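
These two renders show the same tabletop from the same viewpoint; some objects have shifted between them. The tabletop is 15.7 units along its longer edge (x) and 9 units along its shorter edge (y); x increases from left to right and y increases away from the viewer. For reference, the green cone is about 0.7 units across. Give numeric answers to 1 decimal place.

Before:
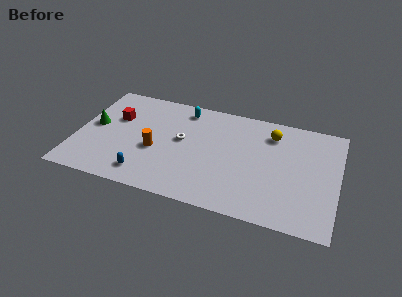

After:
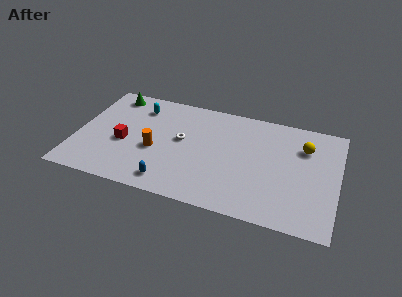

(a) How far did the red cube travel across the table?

2.1

The red cube moved from about (2.2, 5.8) to (2.9, 3.8), a distance of √(0.7² + 2.0²) ≈ 2.1.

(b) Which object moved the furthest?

the green cone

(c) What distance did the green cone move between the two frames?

3.1

From (1.0, 4.8) to (1.8, 7.8), the green cone covered √(0.8² + 3.0²) ≈ 3.1 units.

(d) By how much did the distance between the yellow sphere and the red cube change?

+1.5

Before: roughly 9.5 units apart; after: 11.0. That's 1.5 units further apart.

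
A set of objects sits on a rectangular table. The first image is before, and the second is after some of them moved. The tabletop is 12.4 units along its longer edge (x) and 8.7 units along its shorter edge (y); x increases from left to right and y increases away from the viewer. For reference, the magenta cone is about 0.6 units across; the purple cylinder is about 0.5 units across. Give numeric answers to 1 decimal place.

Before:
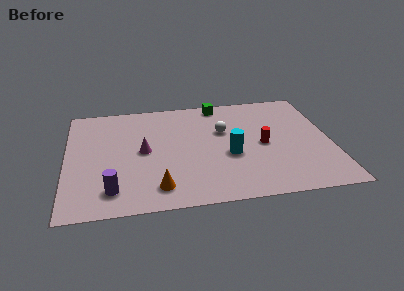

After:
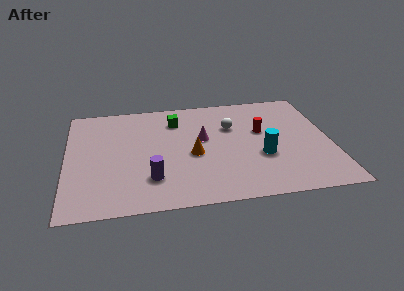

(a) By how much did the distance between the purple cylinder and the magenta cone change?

+0.6

The distance was about 3.2 in the first image and 3.8 in the second, so they moved 0.6 units further apart.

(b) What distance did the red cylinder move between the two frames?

1.1

From (9.2, 4.1) to (9.2, 5.2), the red cylinder covered √(0.0² + 1.1²) ≈ 1.1 units.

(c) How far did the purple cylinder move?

1.9

The purple cylinder was near (2.1, 1.6) before and (3.9, 2.2) after, so it travelled √(1.8² + 0.6²) ≈ 1.9 units.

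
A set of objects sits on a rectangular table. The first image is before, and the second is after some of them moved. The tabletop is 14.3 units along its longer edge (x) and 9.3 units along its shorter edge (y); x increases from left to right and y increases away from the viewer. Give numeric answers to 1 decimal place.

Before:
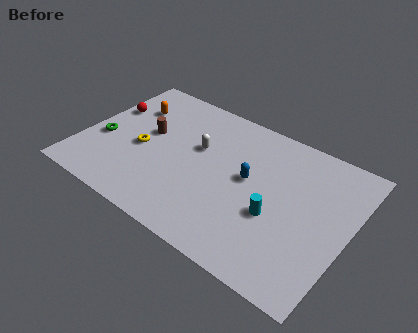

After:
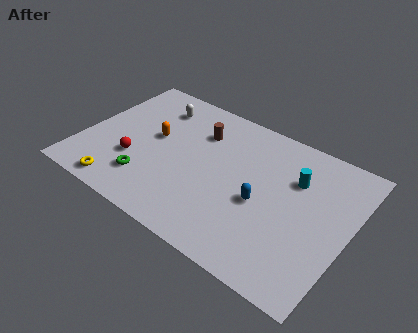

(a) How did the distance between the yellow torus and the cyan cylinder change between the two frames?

+2.7

Before: roughly 7.4 units apart; after: 10.1. That's 2.7 units further apart.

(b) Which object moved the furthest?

the red sphere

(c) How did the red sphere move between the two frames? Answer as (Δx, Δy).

(2.1, -2.9)

From the two frames, the red sphere sits at roughly (0.9, 6.0) before and (3.0, 3.1) after.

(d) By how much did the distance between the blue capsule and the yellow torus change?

+1.9

The distance was about 5.8 in the first image and 7.7 in the second, so they moved 1.9 units further apart.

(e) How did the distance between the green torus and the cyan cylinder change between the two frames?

-1.1

The distance was about 9.5 in the first image and 8.4 in the second, so they moved 1.1 units closer together.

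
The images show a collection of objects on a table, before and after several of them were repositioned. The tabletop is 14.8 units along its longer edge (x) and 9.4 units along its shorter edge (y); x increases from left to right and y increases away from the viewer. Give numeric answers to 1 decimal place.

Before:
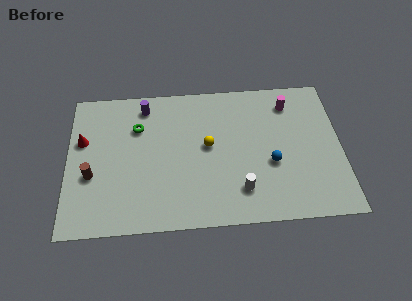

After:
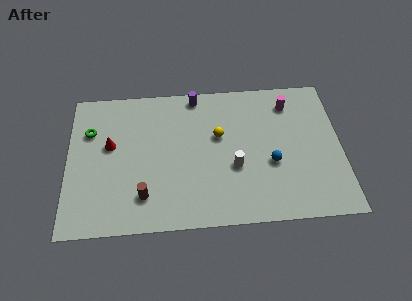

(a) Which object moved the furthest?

the brown cylinder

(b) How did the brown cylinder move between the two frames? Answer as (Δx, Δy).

(2.8, -1.5)

The brown cylinder started near (1.3, 3.6) and ended near (4.1, 2.1).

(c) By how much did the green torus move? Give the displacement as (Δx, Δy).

(-2.6, -0.1)

The green torus was at about (3.8, 6.6) and moved to about (1.2, 6.5).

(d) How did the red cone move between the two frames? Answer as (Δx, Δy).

(1.5, -0.4)

The red cone started near (0.8, 5.9) and ended near (2.3, 5.5).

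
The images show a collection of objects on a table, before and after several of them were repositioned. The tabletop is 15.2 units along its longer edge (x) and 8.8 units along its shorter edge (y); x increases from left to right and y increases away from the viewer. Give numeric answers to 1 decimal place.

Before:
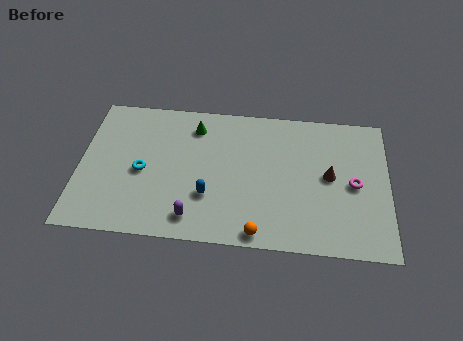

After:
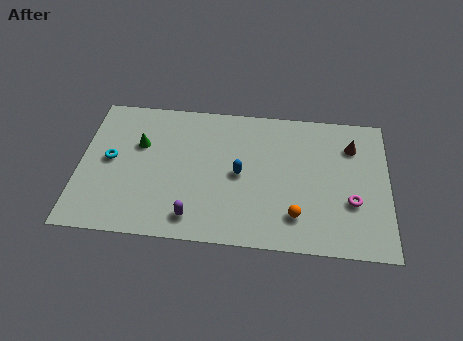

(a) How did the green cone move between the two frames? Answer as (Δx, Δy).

(-2.7, -1.4)

The green cone started near (5.6, 7.1) and ended near (2.9, 5.7).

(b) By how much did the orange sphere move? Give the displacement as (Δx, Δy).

(1.8, 1.2)

The orange sphere started near (8.9, 0.8) and ended near (10.7, 2.0).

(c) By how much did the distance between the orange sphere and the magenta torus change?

-2.8

Before: roughly 5.7 units apart; after: 2.9. That's 2.8 units closer together.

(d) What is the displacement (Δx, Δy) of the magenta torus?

(-0.1, -1.1)

The magenta torus started near (13.5, 4.2) and ended near (13.4, 3.1).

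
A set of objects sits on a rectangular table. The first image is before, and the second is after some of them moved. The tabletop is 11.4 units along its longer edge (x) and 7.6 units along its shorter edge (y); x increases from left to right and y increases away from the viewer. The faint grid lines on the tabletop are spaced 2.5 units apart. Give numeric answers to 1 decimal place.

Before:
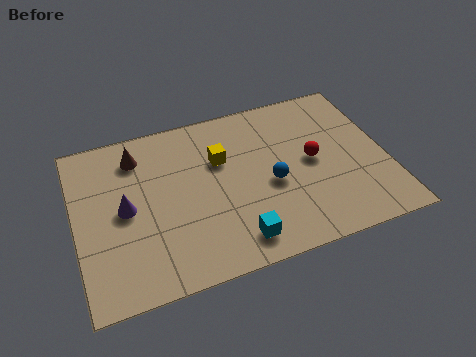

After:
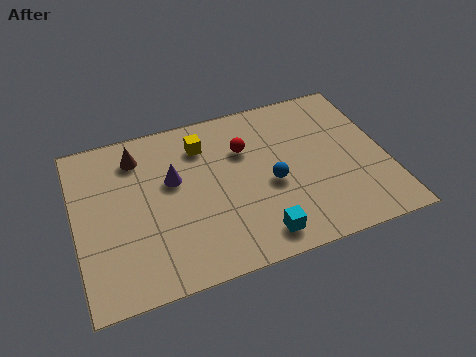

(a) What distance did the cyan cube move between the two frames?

0.8

From (5.6, 1.2) to (6.4, 1.1), the cyan cube covered √(0.8² + 0.1²) ≈ 0.8 units.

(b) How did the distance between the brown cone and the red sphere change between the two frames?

-2.7

The distance was about 6.7 in the first image and 4.0 in the second, so they moved 2.7 units closer together.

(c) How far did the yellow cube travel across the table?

1.1

The yellow cube moved from about (5.4, 5.0) to (4.8, 5.9), a distance of √(0.6² + 0.9²) ≈ 1.1.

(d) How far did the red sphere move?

2.7

The red sphere moved from about (8.7, 3.9) to (6.3, 5.2), a distance of √(2.4² + 1.3²) ≈ 2.7.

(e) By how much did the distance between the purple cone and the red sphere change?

-4.1

The distance was about 6.9 in the first image and 2.8 in the second, so they moved 4.1 units closer together.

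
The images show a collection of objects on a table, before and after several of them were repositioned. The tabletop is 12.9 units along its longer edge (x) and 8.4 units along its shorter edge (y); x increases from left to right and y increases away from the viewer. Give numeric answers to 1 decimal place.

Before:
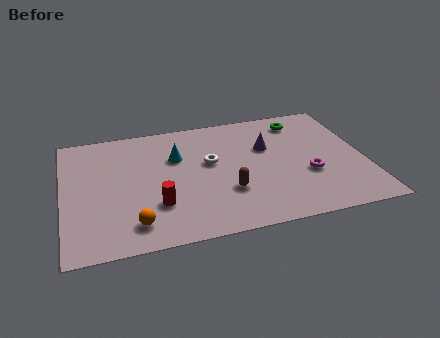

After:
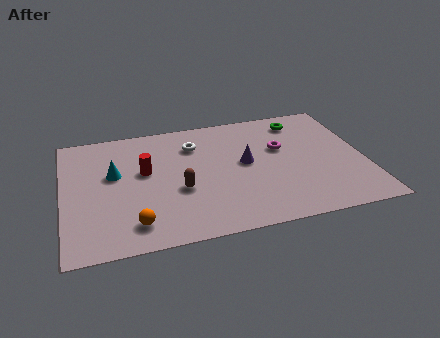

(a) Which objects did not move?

the green torus and the orange sphere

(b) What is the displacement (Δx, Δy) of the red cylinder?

(-0.4, 2.4)

From the two frames, the red cylinder sits at roughly (3.9, 2.5) before and (3.5, 4.9) after.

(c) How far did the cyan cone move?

2.8

From (4.9, 5.6) to (2.2, 5.0), the cyan cone covered √(2.7² + 0.6²) ≈ 2.8 units.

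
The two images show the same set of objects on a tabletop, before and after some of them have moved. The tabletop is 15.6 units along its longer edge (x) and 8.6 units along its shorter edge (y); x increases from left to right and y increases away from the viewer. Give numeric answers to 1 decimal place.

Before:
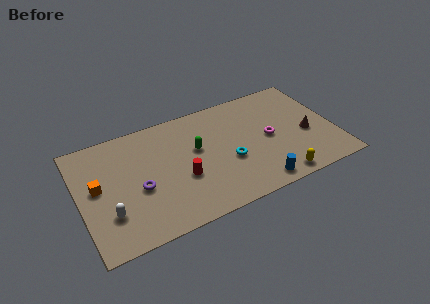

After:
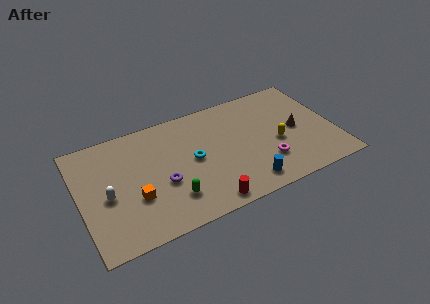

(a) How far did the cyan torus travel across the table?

2.3

From (9.0, 3.4) to (6.9, 4.4), the cyan torus covered √(2.1² + 1.0²) ≈ 2.3 units.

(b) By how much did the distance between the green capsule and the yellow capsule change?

+0.7

The distance was about 6.2 in the first image and 6.9 in the second, so they moved 0.7 units further apart.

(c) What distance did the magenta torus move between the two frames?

1.8

The magenta torus was near (11.6, 4.2) before and (11.2, 2.4) after, so it travelled √(0.4² + 1.8²) ≈ 1.8 units.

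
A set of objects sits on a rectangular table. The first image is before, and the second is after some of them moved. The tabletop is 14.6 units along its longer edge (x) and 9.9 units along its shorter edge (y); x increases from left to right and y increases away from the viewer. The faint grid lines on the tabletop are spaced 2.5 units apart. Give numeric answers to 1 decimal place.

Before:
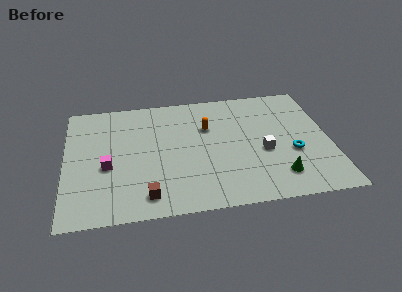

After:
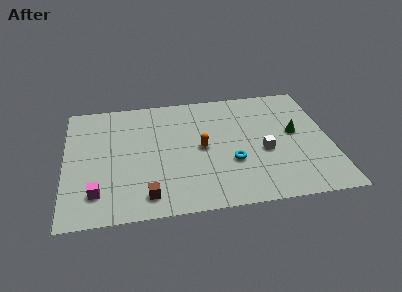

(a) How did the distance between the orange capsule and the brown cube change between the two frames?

-1.6

Before: roughly 6.2 units apart; after: 4.6. That's 1.6 units closer together.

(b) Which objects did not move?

the brown cube and the white cube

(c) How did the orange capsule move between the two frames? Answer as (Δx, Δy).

(-0.4, -1.7)

From the two frames, the orange capsule sits at roughly (7.9, 6.6) before and (7.5, 4.9) after.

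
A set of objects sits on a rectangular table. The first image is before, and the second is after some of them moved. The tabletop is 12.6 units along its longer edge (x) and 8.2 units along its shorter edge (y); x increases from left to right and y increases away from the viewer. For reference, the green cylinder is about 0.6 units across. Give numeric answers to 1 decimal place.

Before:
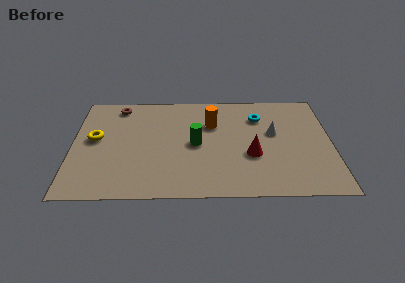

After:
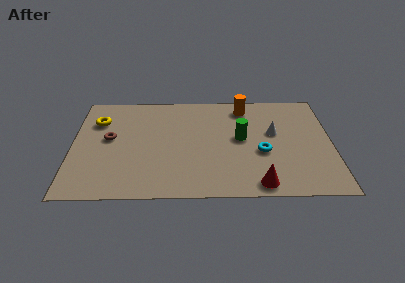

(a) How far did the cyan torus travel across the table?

2.8

The cyan torus was near (9.1, 6.1) before and (9.2, 3.3) after, so it travelled √(0.1² + 2.8²) ≈ 2.8 units.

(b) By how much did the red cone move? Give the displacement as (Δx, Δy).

(0.3, -2.2)

The red cone started near (8.7, 3.1) and ended near (9.0, 0.9).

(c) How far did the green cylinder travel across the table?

2.2

The green cylinder moved from about (6.0, 4.0) to (8.2, 4.4), a distance of √(2.2² + 0.4²) ≈ 2.2.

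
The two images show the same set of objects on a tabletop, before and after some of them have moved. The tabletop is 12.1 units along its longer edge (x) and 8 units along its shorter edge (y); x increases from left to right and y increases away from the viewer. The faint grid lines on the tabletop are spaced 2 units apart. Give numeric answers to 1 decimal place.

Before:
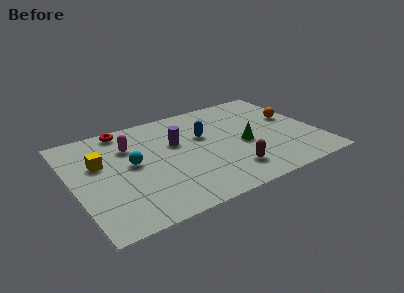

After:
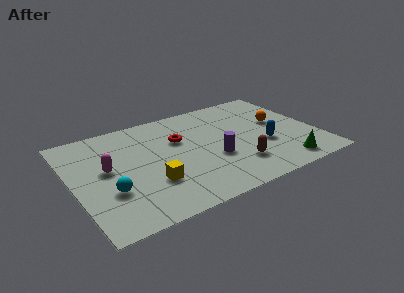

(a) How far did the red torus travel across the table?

3.2

The red torus was near (2.9, 7.2) before and (5.4, 5.2) after, so it travelled √(2.5² + 2.0²) ≈ 3.2 units.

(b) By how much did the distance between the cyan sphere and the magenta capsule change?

+0.3

Before: roughly 1.4 units apart; after: 1.7. That's 0.3 units further apart.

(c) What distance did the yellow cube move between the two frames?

3.3

From (1.4, 5.0) to (3.6, 2.5), the yellow cube covered √(2.2² + 2.5²) ≈ 3.3 units.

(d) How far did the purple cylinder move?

2.6

The purple cylinder moved from about (5.2, 5.0) to (6.8, 3.0), a distance of √(1.6² + 2.0²) ≈ 2.6.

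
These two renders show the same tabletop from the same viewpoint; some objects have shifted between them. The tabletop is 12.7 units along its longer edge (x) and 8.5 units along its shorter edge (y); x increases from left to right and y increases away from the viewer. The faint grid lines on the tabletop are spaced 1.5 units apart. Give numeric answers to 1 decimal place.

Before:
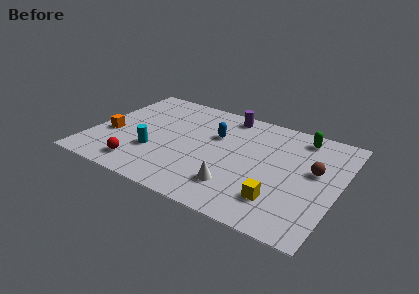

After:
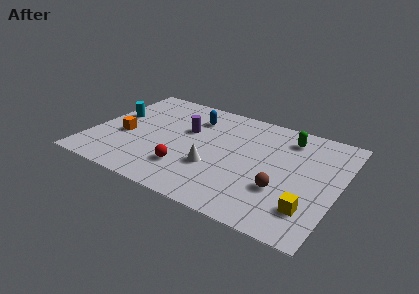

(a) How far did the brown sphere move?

2.5

The brown sphere moved from about (11.4, 4.9) to (10.0, 2.8), a distance of √(1.4² + 2.1²) ≈ 2.5.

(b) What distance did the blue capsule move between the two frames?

1.6

The blue capsule moved from about (6.2, 5.5) to (4.9, 6.5), a distance of √(1.3² + 1.0²) ≈ 1.6.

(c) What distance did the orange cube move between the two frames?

0.7

From (1.0, 3.3) to (1.7, 3.5), the orange cube covered √(0.7² + 0.2²) ≈ 0.7 units.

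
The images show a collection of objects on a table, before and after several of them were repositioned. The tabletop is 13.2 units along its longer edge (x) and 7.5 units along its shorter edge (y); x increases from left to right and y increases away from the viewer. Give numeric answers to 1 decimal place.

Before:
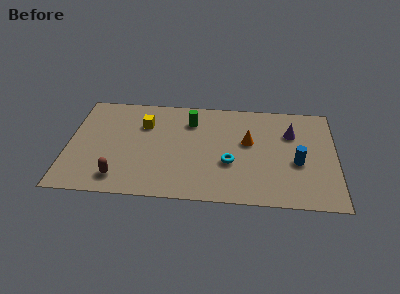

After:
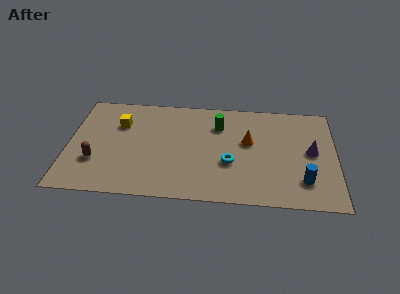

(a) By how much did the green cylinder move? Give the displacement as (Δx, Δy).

(1.4, -0.2)

From the two frames, the green cylinder sits at roughly (6.0, 5.7) before and (7.4, 5.5) after.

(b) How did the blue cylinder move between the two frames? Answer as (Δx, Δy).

(0.3, -1.3)

The blue cylinder started near (11.3, 3.1) and ended near (11.6, 1.8).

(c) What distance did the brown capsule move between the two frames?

1.6

The brown capsule moved from about (2.6, 1.3) to (1.4, 2.4), a distance of √(1.2² + 1.1²) ≈ 1.6.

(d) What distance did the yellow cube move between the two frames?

1.2

The yellow cube moved from about (3.7, 5.3) to (2.5, 5.2), a distance of √(1.2² + 0.1²) ≈ 1.2.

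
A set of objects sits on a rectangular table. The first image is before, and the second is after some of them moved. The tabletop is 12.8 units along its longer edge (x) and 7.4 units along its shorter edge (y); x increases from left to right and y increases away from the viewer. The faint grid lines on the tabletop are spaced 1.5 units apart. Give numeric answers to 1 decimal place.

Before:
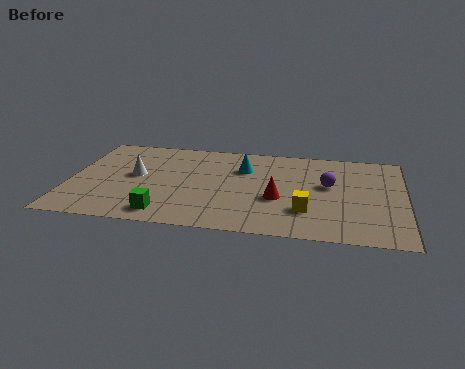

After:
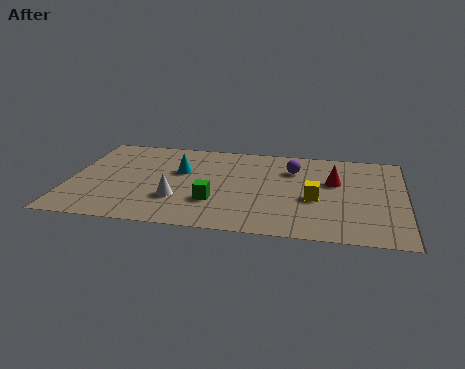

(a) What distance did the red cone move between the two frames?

2.7

The red cone moved from about (8.0, 2.9) to (10.1, 4.6), a distance of √(2.1² + 1.7²) ≈ 2.7.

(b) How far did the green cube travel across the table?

2.2

The green cube moved from about (3.8, 1.1) to (5.6, 2.3), a distance of √(1.8² + 1.2²) ≈ 2.2.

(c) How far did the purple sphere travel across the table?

1.8

From (9.9, 4.3) to (8.5, 5.4), the purple sphere covered √(1.4² + 1.1²) ≈ 1.8 units.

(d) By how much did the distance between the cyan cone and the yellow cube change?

+1.4

The distance was about 4.0 in the first image and 5.4 in the second, so they moved 1.4 units further apart.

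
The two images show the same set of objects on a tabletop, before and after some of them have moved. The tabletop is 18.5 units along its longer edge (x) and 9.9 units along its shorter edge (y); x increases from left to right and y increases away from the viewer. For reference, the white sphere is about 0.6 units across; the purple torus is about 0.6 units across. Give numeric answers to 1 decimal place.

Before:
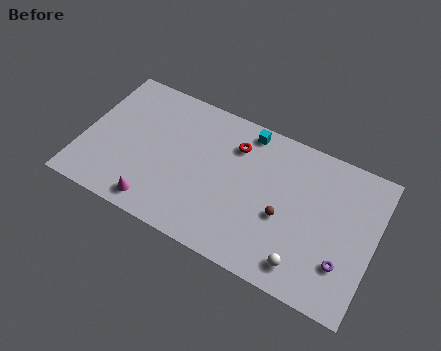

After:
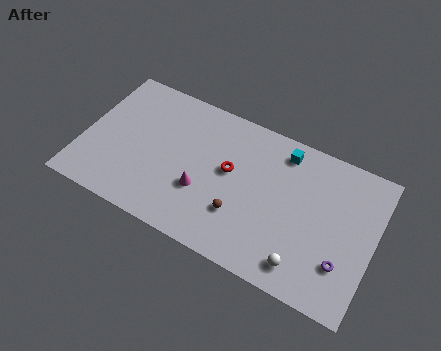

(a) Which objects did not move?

the white sphere and the purple torus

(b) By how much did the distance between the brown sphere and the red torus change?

-2.1

The distance was about 4.9 in the first image and 2.8 in the second, so they moved 2.1 units closer together.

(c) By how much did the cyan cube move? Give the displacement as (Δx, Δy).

(2.4, -0.4)

The cyan cube started near (10.0, 8.8) and ended near (12.4, 8.4).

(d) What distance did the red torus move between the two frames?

1.9

The red torus moved from about (9.4, 7.5) to (9.3, 5.6), a distance of √(0.1² + 1.9²) ≈ 1.9.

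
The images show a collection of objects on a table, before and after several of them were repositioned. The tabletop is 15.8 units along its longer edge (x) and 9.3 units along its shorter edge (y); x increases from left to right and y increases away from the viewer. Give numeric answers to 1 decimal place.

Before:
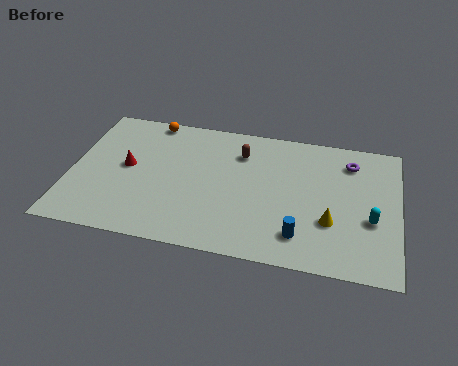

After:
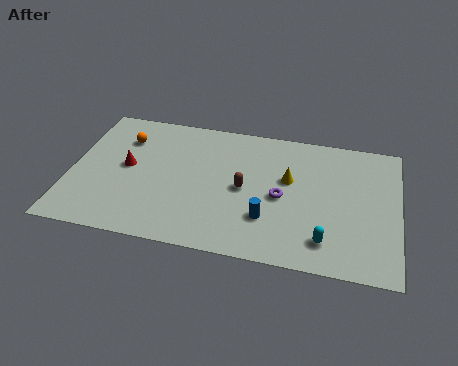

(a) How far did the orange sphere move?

2.0

From (3.6, 8.5) to (2.4, 6.9), the orange sphere covered √(1.2² + 1.6²) ≈ 2.0 units.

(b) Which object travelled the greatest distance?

the purple torus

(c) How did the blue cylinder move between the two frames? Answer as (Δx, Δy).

(-1.6, 0.8)

The blue cylinder started near (11.2, 1.9) and ended near (9.6, 2.7).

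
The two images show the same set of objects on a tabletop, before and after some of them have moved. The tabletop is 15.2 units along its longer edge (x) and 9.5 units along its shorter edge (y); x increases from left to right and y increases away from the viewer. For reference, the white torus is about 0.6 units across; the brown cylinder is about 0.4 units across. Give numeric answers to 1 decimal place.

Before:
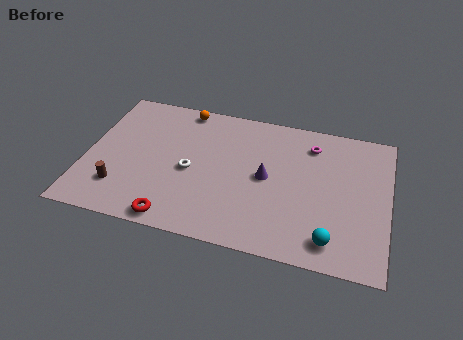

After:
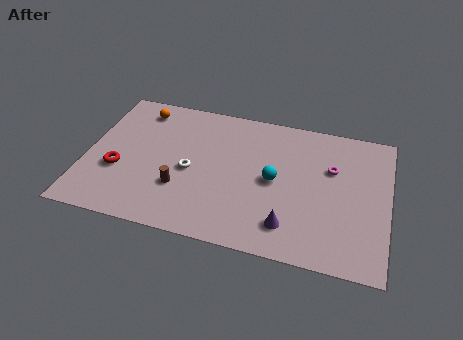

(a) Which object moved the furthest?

the cyan sphere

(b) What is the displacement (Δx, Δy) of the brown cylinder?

(3.0, 0.7)

From the two frames, the brown cylinder sits at roughly (1.9, 2.3) before and (4.9, 3.0) after.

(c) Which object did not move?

the white torus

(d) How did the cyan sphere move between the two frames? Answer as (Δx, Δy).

(-3.0, 3.2)

The cyan sphere was at about (12.5, 1.5) and moved to about (9.5, 4.7).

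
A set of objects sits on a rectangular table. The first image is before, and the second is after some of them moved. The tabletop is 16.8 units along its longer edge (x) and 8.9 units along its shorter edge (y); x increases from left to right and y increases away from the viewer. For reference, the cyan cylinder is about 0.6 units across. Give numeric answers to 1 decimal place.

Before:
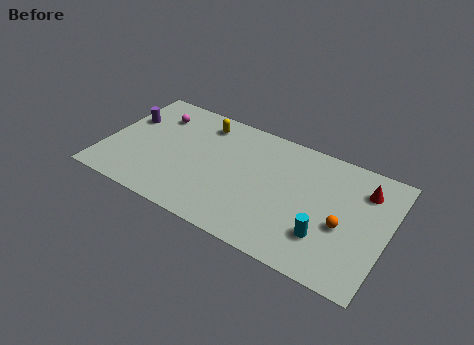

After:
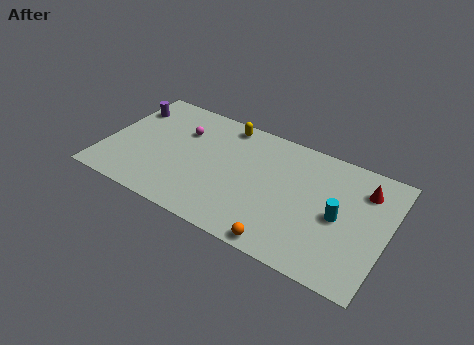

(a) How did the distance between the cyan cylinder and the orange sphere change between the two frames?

+2.9

The distance was about 1.5 in the first image and 4.4 in the second, so they moved 2.9 units further apart.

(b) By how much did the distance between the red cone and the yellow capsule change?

-1.2

Before: roughly 9.8 units apart; after: 8.6. That's 1.2 units closer together.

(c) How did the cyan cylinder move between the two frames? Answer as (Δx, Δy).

(0.6, 1.7)

The cyan cylinder was at about (13.4, 2.5) and moved to about (14.0, 4.2).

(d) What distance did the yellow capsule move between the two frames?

1.4

The yellow capsule was near (5.4, 7.4) before and (6.7, 7.9) after, so it travelled √(1.3² + 0.5²) ≈ 1.4 units.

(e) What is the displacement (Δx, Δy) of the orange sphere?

(-3.1, -2.9)

The orange sphere was at about (14.3, 3.7) and moved to about (11.2, 0.8).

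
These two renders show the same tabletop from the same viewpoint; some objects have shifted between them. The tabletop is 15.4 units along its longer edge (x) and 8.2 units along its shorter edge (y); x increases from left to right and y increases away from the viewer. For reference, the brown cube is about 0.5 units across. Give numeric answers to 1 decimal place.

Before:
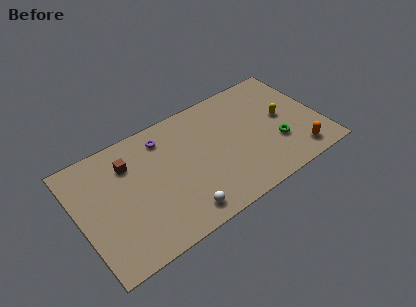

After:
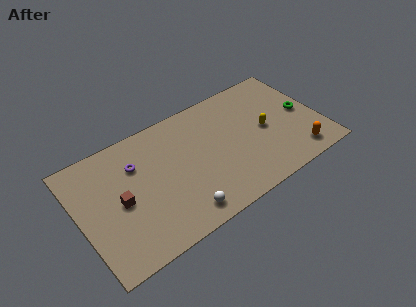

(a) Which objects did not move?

the orange capsule and the white sphere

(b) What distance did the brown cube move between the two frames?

2.4

The brown cube was near (3.4, 6.1) before and (2.5, 3.9) after, so it travelled √(0.9² + 2.2²) ≈ 2.4 units.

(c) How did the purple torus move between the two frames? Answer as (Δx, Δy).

(-1.9, -0.9)

The purple torus was at about (5.7, 6.7) and moved to about (3.8, 5.8).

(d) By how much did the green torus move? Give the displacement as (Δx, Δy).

(2.0, 1.4)

The green torus started near (12.4, 2.7) and ended near (14.4, 4.1).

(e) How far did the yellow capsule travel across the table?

1.2

The yellow capsule moved from about (13.1, 4.3) to (11.9, 4.0), a distance of √(1.2² + 0.3²) ≈ 1.2.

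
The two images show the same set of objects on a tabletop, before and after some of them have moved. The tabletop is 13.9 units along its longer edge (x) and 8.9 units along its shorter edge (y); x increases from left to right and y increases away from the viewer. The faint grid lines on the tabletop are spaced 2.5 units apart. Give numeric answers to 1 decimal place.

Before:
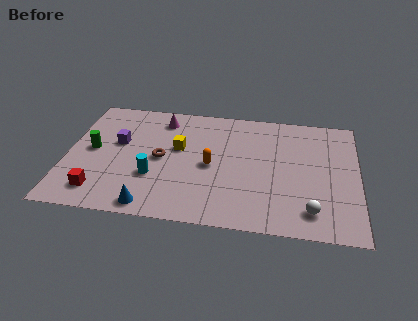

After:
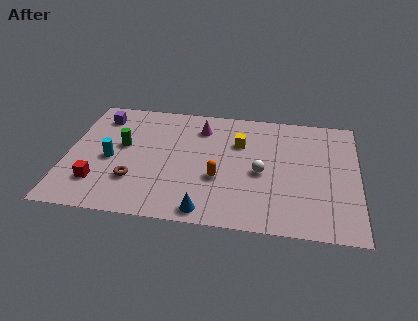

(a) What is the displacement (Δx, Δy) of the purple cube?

(-1.0, 1.9)

From the two frames, the purple cube sits at roughly (2.4, 5.3) before and (1.4, 7.2) after.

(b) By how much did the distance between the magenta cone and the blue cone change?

-0.4

The distance was about 6.5 in the first image and 6.1 in the second, so they moved 0.4 units closer together.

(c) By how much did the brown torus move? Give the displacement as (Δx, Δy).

(-1.2, -1.8)

The brown torus was at about (4.5, 4.4) and moved to about (3.3, 2.6).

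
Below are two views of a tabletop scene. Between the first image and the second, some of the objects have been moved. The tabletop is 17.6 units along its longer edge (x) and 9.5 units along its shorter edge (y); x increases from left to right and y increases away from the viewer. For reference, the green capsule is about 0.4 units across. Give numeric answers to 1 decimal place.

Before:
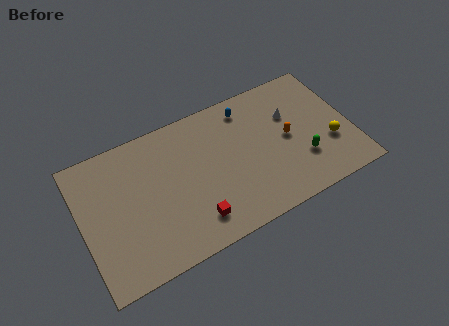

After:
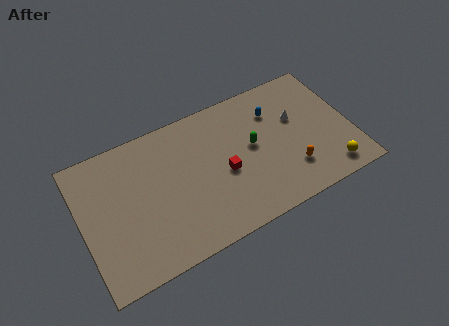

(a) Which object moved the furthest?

the green capsule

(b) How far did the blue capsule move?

2.0

The blue capsule moved from about (11.2, 8.0) to (12.9, 7.0), a distance of √(1.7² + 1.0²) ≈ 2.0.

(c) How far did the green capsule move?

3.8

From (14.2, 2.9) to (11.2, 5.2), the green capsule covered √(3.0² + 2.3²) ≈ 3.8 units.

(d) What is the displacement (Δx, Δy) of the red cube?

(2.3, 2.3)

The red cube started near (6.9, 1.9) and ended near (9.2, 4.2).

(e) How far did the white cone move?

0.5

The white cone was near (13.9, 6.3) before and (14.2, 5.9) after, so it travelled √(0.3² + 0.4²) ≈ 0.5 units.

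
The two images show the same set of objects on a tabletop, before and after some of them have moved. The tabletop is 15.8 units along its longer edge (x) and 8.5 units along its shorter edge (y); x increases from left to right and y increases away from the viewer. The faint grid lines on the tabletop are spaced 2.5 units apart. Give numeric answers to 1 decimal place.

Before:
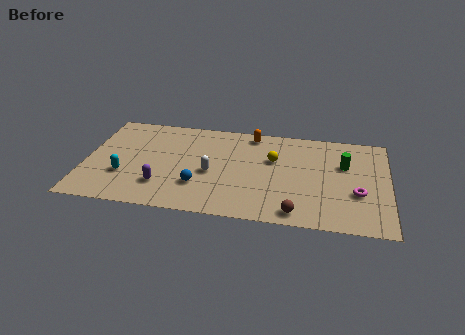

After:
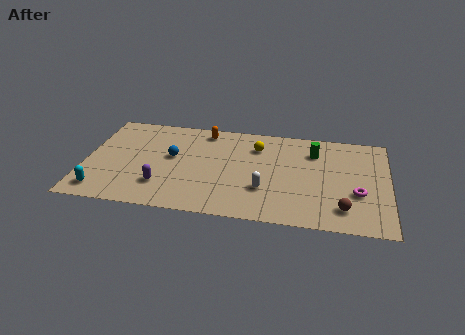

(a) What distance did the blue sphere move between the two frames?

2.7

The blue sphere was near (6.0, 2.5) before and (4.5, 4.8) after, so it travelled √(1.5² + 2.3²) ≈ 2.7 units.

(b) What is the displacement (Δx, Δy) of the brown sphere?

(2.4, 0.7)

From the two frames, the brown sphere sits at roughly (11.1, 1.0) before and (13.5, 1.7) after.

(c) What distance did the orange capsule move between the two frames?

2.5

The orange capsule was near (8.6, 7.5) before and (6.1, 7.4) after, so it travelled √(2.5² + 0.1²) ≈ 2.5 units.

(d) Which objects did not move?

the magenta torus and the purple capsule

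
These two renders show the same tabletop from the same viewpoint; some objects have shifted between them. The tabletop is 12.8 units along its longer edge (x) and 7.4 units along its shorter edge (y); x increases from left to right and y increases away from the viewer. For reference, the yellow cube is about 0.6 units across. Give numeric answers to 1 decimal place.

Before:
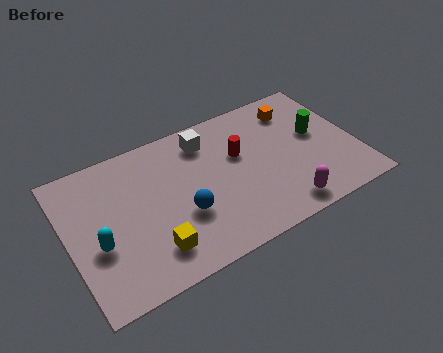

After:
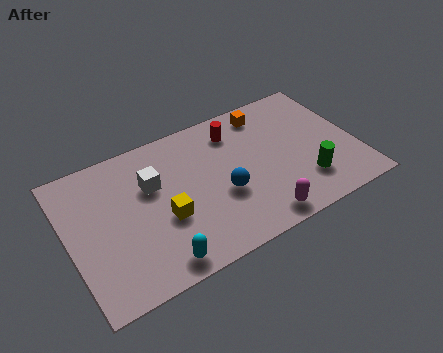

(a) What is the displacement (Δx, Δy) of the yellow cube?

(0.7, 1.3)

The yellow cube was at about (3.4, 1.6) and moved to about (4.1, 2.9).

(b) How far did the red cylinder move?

1.3

The red cylinder moved from about (7.7, 4.6) to (7.7, 5.9), a distance of √(0.0² + 1.3²) ≈ 1.3.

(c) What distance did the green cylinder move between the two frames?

2.5

From (11.2, 4.2) to (10.3, 1.9), the green cylinder covered √(0.9² + 2.3²) ≈ 2.5 units.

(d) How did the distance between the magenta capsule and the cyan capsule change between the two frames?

-3.6

The distance was about 8.1 in the first image and 4.5 in the second, so they moved 3.6 units closer together.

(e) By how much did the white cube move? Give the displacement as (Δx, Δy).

(-2.6, -1.2)

The white cube started near (6.4, 6.0) and ended near (3.8, 4.8).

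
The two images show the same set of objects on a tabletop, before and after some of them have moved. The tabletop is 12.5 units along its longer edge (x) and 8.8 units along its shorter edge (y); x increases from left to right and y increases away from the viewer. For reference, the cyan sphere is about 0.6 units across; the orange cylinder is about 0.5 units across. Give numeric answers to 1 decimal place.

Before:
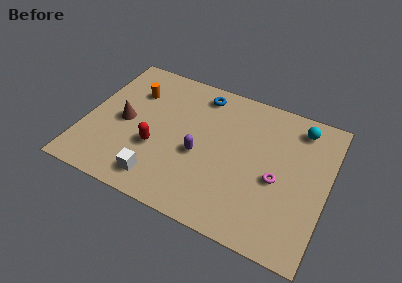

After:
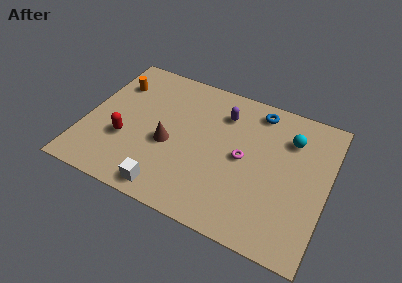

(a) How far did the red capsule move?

1.6

The red capsule was near (3.8, 3.2) before and (2.2, 3.1) after, so it travelled √(1.6² + 0.1²) ≈ 1.6 units.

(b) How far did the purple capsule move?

3.1

The purple capsule moved from about (6.0, 3.7) to (6.9, 6.7), a distance of √(0.9² + 3.0²) ≈ 3.1.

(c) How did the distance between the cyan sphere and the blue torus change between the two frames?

-3.1

The distance was about 5.2 in the first image and 2.1 in the second, so they moved 3.1 units closer together.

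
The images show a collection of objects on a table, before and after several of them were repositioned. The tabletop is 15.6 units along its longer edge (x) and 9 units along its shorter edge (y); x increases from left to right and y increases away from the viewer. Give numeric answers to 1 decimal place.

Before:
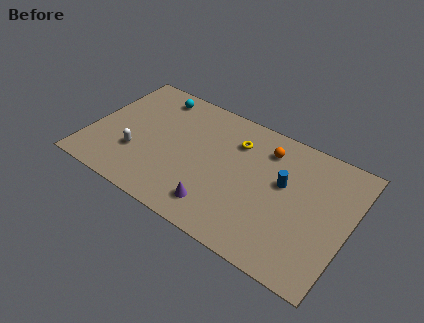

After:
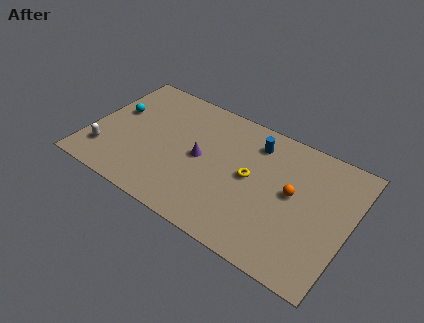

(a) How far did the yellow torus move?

2.3

From (8.5, 6.7) to (9.7, 4.7), the yellow torus covered √(1.2² + 2.0²) ≈ 2.3 units.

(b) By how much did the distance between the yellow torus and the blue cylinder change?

-0.9

They were about 3.4 units apart before and 2.5 after — 0.9 units closer together.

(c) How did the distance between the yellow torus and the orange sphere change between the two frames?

+0.7

They were about 1.8 units apart before and 2.5 after — 0.7 units further apart.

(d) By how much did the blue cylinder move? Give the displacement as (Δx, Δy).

(-2.0, 1.9)

From the two frames, the blue cylinder sits at roughly (11.6, 5.3) before and (9.6, 7.2) after.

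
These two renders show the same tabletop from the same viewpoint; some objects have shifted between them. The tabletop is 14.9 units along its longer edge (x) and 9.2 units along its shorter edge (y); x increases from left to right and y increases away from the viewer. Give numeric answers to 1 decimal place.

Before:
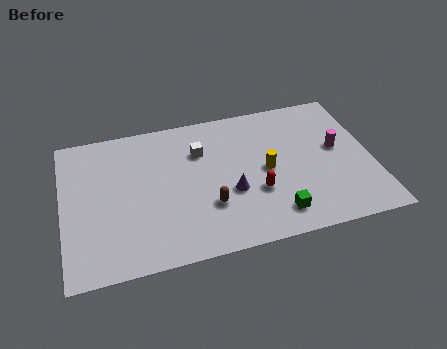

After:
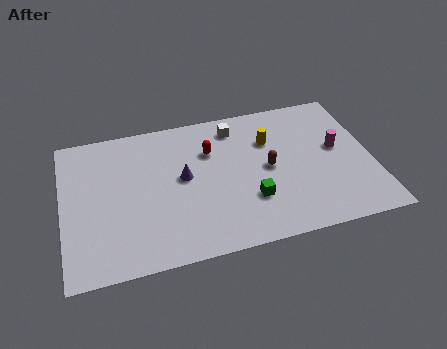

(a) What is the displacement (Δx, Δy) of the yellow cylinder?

(0.3, 1.9)

The yellow cylinder started near (9.8, 4.5) and ended near (10.1, 6.4).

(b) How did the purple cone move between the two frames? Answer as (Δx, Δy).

(-2.2, 1.5)

From the two frames, the purple cone sits at roughly (8.0, 3.5) before and (5.8, 5.0) after.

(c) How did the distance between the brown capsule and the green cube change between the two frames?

-1.3

The distance was about 3.4 in the first image and 2.1 in the second, so they moved 1.3 units closer together.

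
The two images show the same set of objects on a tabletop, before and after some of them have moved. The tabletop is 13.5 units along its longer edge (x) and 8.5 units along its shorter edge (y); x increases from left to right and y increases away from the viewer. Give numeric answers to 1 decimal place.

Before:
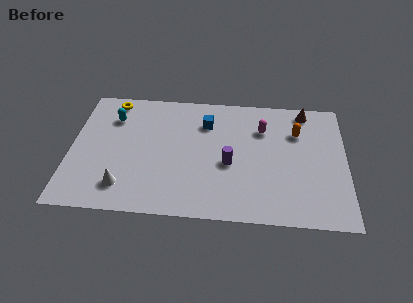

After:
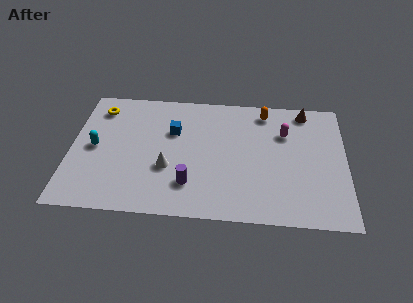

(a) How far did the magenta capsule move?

1.1

From (9.4, 6.1) to (10.5, 5.9), the magenta capsule covered √(1.1² + 0.2²) ≈ 1.1 units.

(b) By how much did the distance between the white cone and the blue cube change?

-3.5

Before: roughly 6.0 units apart; after: 2.5. That's 3.5 units closer together.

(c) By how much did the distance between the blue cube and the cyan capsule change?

-0.6

They were about 4.6 units apart before and 4.0 after — 0.6 units closer together.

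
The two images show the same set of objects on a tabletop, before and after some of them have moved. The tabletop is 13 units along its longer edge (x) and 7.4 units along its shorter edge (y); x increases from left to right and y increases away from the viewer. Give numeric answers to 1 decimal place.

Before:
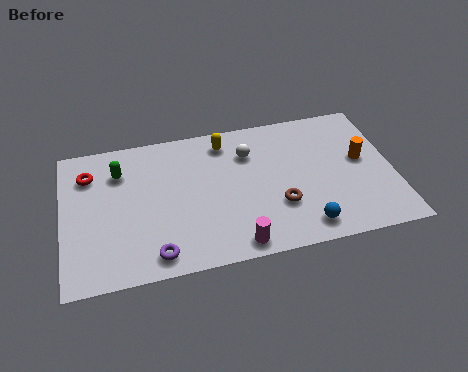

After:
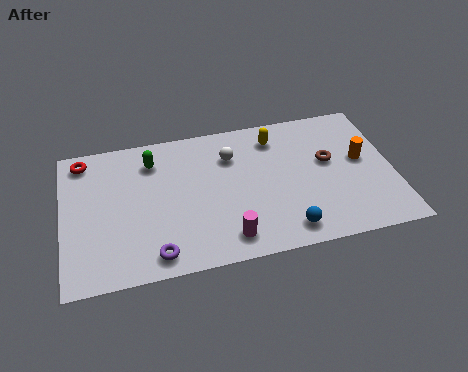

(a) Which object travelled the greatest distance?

the brown torus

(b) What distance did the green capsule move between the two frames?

1.3

The green capsule was near (2.3, 5.5) before and (3.6, 5.8) after, so it travelled √(1.3² + 0.3²) ≈ 1.3 units.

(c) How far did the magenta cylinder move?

0.5

From (6.6, 0.8) to (6.3, 1.2), the magenta cylinder covered √(0.3² + 0.4²) ≈ 0.5 units.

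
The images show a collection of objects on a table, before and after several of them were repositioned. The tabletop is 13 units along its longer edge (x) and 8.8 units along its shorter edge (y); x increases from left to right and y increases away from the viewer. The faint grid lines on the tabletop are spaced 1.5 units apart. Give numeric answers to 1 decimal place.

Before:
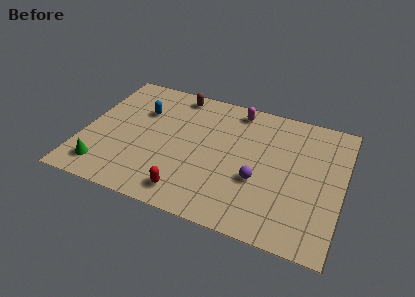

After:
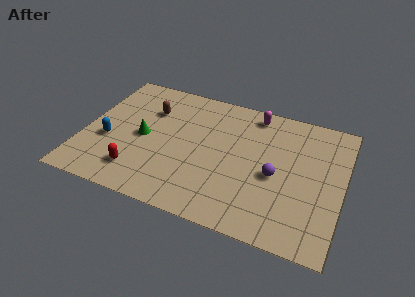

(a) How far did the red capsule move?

2.6

From (5.6, 1.3) to (3.0, 1.8), the red capsule covered √(2.6² + 0.5²) ≈ 2.6 units.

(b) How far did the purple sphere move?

1.0

From (8.9, 3.3) to (9.7, 3.9), the purple sphere covered √(0.8² + 0.6²) ≈ 1.0 units.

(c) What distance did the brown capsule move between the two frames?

2.0

The brown capsule was near (4.3, 7.8) before and (3.1, 6.2) after, so it travelled √(1.2² + 1.6²) ≈ 2.0 units.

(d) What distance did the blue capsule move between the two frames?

3.0

From (2.7, 6.0) to (1.3, 3.4), the blue capsule covered √(1.4² + 2.6²) ≈ 3.0 units.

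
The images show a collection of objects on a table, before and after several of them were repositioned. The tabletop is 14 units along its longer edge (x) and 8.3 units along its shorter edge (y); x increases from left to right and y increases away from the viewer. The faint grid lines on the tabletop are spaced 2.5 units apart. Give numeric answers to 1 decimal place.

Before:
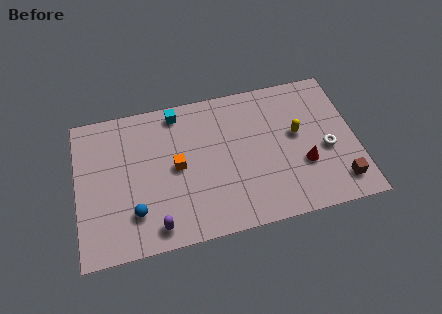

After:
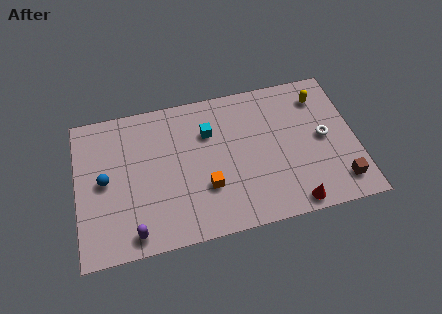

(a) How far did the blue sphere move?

2.5

The blue sphere moved from about (2.8, 2.1) to (1.4, 4.2), a distance of √(1.4² + 2.1²) ≈ 2.5.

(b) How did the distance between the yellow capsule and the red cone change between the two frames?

+4.3

They were about 1.8 units apart before and 6.1 after — 4.3 units further apart.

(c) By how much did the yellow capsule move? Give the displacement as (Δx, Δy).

(1.3, 1.9)

The yellow capsule was at about (11.1, 4.7) and moved to about (12.4, 6.6).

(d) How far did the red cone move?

2.2

The red cone was near (11.3, 2.9) before and (10.6, 0.8) after, so it travelled √(0.7² + 2.1²) ≈ 2.2 units.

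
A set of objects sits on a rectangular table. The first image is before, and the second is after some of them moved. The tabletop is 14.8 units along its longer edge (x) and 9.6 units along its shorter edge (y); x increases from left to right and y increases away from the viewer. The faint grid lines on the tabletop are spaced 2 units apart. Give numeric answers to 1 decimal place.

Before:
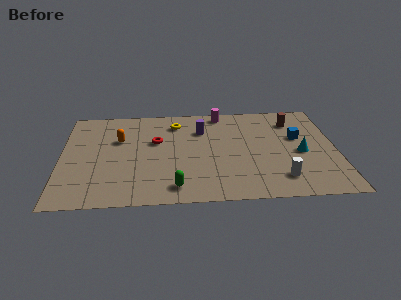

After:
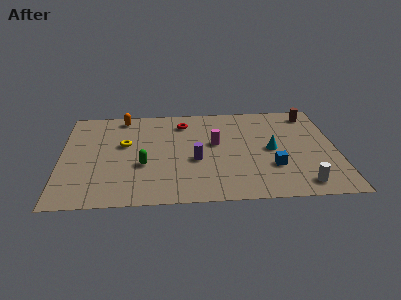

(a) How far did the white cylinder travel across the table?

1.3

The white cylinder moved from about (11.7, 1.9) to (12.8, 1.3), a distance of √(1.1² + 0.6²) ≈ 1.3.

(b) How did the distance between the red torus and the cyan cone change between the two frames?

-2.4

The distance was about 8.0 in the first image and 5.6 in the second, so they moved 2.4 units closer together.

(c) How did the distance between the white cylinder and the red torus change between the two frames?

+1.2

They were about 7.7 units apart before and 8.9 after — 1.2 units further apart.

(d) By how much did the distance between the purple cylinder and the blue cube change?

-1.1

Before: roughly 5.3 units apart; after: 4.2. That's 1.1 units closer together.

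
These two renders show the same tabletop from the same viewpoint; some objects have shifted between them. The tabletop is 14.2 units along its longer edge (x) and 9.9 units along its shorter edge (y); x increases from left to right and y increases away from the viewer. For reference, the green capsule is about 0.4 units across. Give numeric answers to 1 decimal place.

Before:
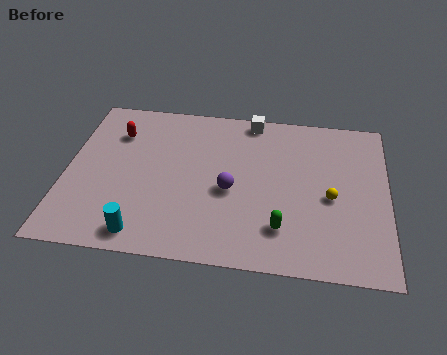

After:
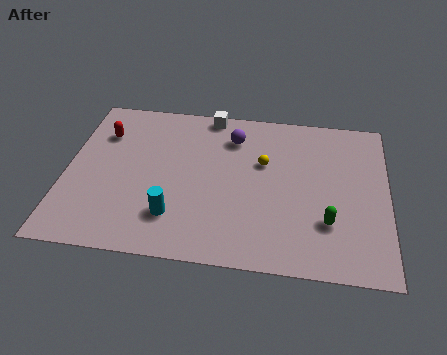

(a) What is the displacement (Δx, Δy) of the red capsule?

(-0.6, -0.1)

The red capsule was at about (2.1, 7.3) and moved to about (1.5, 7.2).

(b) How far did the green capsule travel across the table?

2.1

From (9.6, 2.3) to (11.6, 2.9), the green capsule covered √(2.0² + 0.6²) ≈ 2.1 units.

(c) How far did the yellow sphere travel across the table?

3.5

From (11.7, 4.4) to (8.7, 6.2), the yellow sphere covered √(3.0² + 1.8²) ≈ 3.5 units.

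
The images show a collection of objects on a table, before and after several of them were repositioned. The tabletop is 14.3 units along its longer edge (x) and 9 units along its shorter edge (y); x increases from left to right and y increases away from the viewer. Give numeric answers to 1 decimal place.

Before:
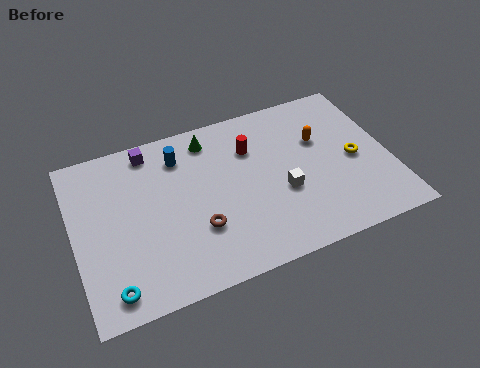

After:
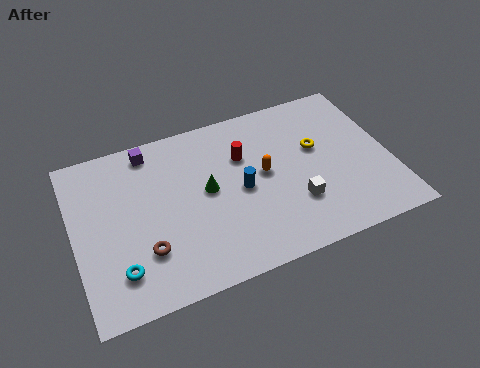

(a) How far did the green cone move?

2.8

From (6.4, 7.6) to (6.0, 4.8), the green cone covered √(0.4² + 2.8²) ≈ 2.8 units.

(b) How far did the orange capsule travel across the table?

2.9

From (11.3, 5.8) to (8.6, 4.8), the orange capsule covered √(2.7² + 1.0²) ≈ 2.9 units.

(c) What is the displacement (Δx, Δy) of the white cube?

(0.5, -0.8)

From the two frames, the white cube sits at roughly (9.3, 3.5) before and (9.8, 2.7) after.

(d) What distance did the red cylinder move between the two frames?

0.5

From (8.2, 6.4) to (7.8, 6.1), the red cylinder covered √(0.4² + 0.3²) ≈ 0.5 units.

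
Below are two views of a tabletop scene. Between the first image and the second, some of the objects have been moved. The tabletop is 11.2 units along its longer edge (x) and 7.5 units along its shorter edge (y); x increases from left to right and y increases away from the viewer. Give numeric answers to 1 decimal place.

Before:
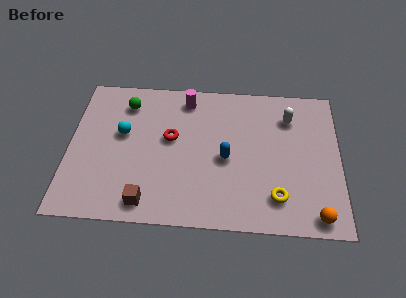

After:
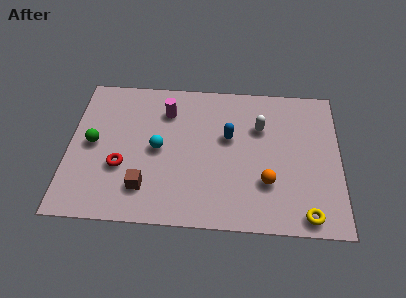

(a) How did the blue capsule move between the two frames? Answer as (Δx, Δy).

(0.1, 1.1)

From the two frames, the blue capsule sits at roughly (6.5, 3.4) before and (6.6, 4.5) after.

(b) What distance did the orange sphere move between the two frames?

2.5

The orange sphere was near (10.2, 0.8) before and (8.2, 2.3) after, so it travelled √(2.0² + 1.5²) ≈ 2.5 units.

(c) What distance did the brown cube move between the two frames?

0.7

From (3.3, 1.0) to (3.2, 1.7), the brown cube covered √(0.1² + 0.7²) ≈ 0.7 units.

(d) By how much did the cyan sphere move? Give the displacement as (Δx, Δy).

(1.5, -0.7)

The cyan sphere was at about (2.2, 4.4) and moved to about (3.7, 3.7).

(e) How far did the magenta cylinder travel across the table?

1.1

The magenta cylinder was near (4.8, 6.4) before and (4.0, 5.7) after, so it travelled √(0.8² + 0.7²) ≈ 1.1 units.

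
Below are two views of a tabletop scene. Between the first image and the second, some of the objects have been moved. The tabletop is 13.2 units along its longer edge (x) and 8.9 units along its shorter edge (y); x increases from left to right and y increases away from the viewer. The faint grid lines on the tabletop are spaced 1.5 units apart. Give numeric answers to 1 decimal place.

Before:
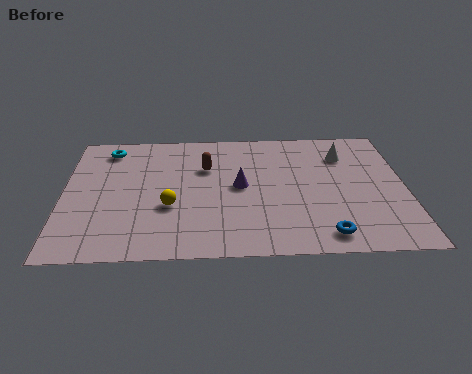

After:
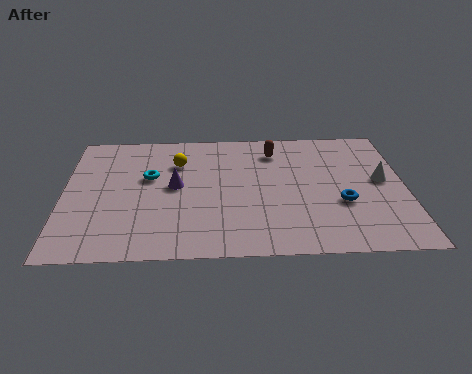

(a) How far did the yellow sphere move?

3.1

The yellow sphere was near (4.1, 3.3) before and (4.4, 6.4) after, so it travelled √(0.3² + 3.1²) ≈ 3.1 units.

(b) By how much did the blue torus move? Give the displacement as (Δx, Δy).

(0.7, 2.1)

The blue torus was at about (10.0, 1.2) and moved to about (10.7, 3.3).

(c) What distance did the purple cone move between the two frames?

2.5

From (6.8, 4.6) to (4.3, 4.7), the purple cone covered √(2.5² + 0.1²) ≈ 2.5 units.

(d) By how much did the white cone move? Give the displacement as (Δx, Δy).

(1.4, -1.9)

The white cone was at about (10.9, 6.7) and moved to about (12.3, 4.8).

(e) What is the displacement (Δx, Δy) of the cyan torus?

(1.6, -2.1)

The cyan torus was at about (1.7, 7.5) and moved to about (3.3, 5.4).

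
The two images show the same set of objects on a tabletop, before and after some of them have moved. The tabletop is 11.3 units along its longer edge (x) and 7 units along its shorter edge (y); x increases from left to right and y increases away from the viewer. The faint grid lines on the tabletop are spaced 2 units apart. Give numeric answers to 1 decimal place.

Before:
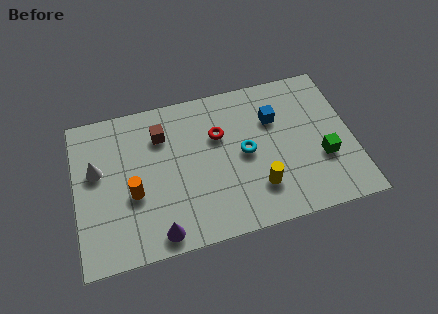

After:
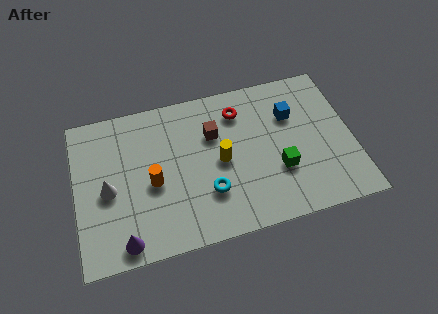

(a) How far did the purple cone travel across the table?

1.4

From (3.2, 0.8) to (1.8, 0.8), the purple cone covered √(1.4² + 0.0²) ≈ 1.4 units.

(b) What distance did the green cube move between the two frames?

1.8

The green cube moved from about (10.0, 2.5) to (8.2, 2.4), a distance of √(1.8² + 0.1²) ≈ 1.8.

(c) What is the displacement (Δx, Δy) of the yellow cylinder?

(-1.4, 1.6)

The yellow cylinder started near (7.3, 1.8) and ended near (5.9, 3.4).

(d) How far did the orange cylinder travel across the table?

0.9

The orange cylinder moved from about (2.3, 2.8) to (3.1, 3.1), a distance of √(0.8² + 0.3²) ≈ 0.9.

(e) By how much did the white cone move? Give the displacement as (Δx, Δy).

(0.4, -1.0)

The white cone was at about (0.9, 4.2) and moved to about (1.3, 3.2).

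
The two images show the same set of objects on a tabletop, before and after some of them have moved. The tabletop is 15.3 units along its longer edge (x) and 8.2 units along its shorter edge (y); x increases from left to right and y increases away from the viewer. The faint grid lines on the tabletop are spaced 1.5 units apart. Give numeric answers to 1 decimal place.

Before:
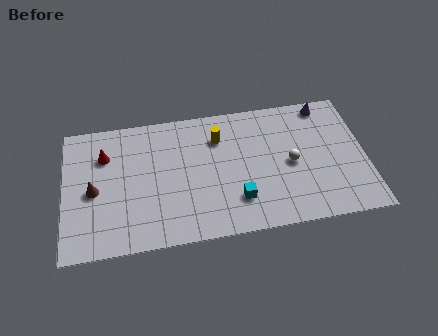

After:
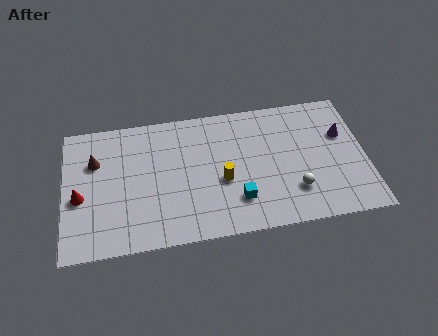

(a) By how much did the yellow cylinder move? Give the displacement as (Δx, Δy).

(0.1, -2.7)

The yellow cylinder started near (7.9, 6.1) and ended near (8.0, 3.4).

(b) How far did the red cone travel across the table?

2.7

The red cone moved from about (2.1, 5.9) to (0.8, 3.5), a distance of √(1.3² + 2.4²) ≈ 2.7.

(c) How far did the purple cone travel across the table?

2.2

The purple cone moved from about (13.4, 7.3) to (14.2, 5.3), a distance of √(0.8² + 2.0²) ≈ 2.2.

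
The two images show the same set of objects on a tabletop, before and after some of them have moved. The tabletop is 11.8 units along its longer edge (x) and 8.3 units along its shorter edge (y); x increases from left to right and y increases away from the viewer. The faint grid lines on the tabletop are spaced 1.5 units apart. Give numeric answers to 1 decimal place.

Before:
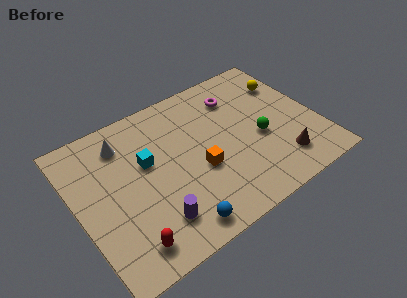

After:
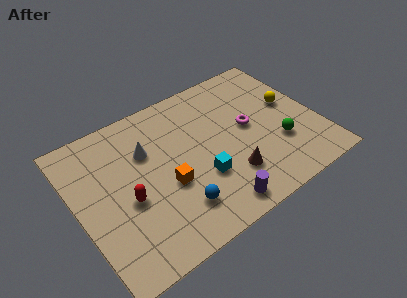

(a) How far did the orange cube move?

1.6

The orange cube was near (5.8, 3.3) before and (4.2, 3.3) after, so it travelled √(1.6² + 0.0²) ≈ 1.6 units.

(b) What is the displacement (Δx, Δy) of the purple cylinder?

(2.8, -0.8)

From the two frames, the purple cylinder sits at roughly (3.3, 1.8) before and (6.1, 1.0) after.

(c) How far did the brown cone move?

2.5

From (9.6, 1.7) to (7.1, 2.2), the brown cone covered √(2.5² + 0.5²) ≈ 2.5 units.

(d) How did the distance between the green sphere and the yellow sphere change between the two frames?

-0.9

The distance was about 3.1 in the first image and 2.2 in the second, so they moved 0.9 units closer together.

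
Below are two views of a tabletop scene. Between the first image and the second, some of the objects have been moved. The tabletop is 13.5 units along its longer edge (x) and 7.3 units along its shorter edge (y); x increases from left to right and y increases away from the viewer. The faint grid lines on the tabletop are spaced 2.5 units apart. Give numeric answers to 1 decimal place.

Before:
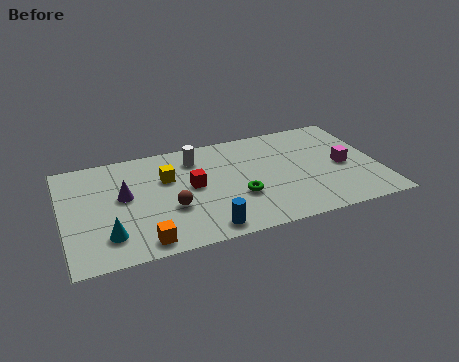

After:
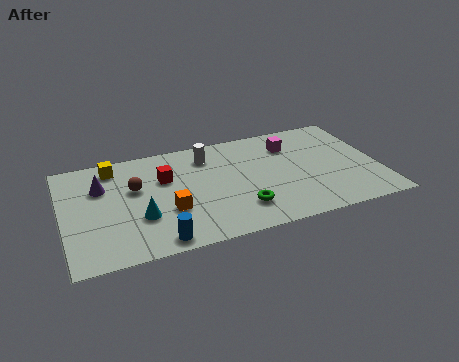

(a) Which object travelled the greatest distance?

the magenta cube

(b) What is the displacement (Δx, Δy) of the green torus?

(0.0, -0.8)

The green torus started near (7.4, 2.6) and ended near (7.4, 1.8).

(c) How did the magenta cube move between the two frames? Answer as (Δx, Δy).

(-2.1, 2.1)

The magenta cube was at about (12.0, 3.4) and moved to about (9.9, 5.5).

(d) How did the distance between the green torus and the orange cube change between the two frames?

-1.4

They were about 4.5 units apart before and 3.1 after — 1.4 units closer together.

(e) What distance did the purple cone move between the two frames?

1.3

From (2.6, 4.1) to (1.7, 5.0), the purple cone covered √(0.9² + 0.9²) ≈ 1.3 units.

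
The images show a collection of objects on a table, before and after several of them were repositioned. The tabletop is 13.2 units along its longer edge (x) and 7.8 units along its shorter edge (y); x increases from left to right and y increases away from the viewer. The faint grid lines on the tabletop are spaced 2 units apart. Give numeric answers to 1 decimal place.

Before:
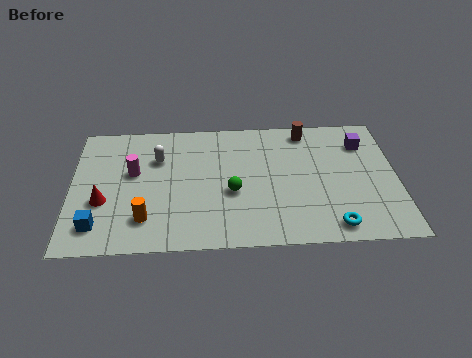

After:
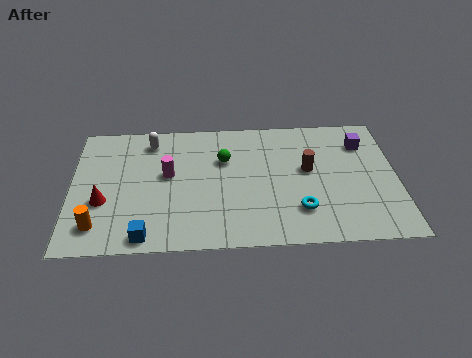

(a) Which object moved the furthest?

the brown cylinder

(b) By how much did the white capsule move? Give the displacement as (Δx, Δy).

(-0.3, 1.1)

The white capsule started near (3.5, 5.4) and ended near (3.2, 6.5).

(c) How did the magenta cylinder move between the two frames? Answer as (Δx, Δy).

(1.4, -0.2)

The magenta cylinder started near (2.5, 4.6) and ended near (3.9, 4.4).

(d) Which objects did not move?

the purple cube and the red cone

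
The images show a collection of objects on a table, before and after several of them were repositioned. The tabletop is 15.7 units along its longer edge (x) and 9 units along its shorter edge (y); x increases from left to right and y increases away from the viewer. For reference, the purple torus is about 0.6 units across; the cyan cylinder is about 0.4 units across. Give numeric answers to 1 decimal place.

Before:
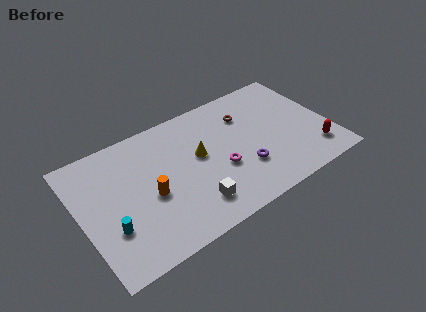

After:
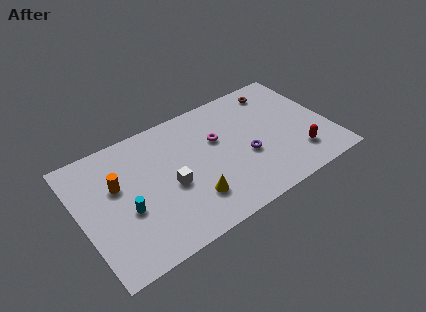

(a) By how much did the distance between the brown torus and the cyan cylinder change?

+1.1

Before: roughly 9.9 units apart; after: 11.0. That's 1.1 units further apart.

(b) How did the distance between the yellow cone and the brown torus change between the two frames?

+4.7

They were about 3.6 units apart before and 8.3 after — 4.7 units further apart.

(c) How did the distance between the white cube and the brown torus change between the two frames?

+2.1

The distance was about 6.3 in the first image and 8.4 in the second, so they moved 2.1 units further apart.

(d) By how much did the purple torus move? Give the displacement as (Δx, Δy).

(0.3, 0.8)

From the two frames, the purple torus sits at roughly (10.0, 2.8) before and (10.3, 3.6) after.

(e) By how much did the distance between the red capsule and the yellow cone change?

-0.8

Before: roughly 7.6 units apart; after: 6.8. That's 0.8 units closer together.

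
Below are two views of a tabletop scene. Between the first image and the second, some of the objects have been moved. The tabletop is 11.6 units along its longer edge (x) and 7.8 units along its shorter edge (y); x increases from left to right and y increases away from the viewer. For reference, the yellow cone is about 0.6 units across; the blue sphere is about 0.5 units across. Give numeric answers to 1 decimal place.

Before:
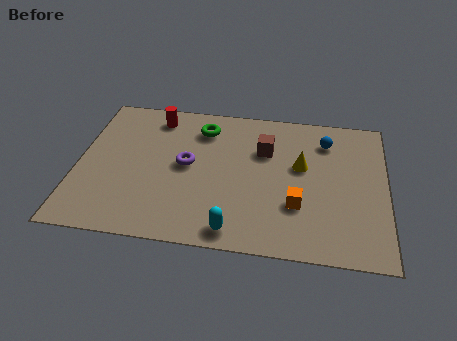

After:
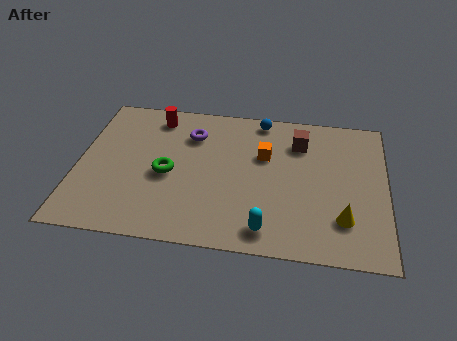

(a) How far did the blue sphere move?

2.7

From (9.3, 6.1) to (6.8, 7.0), the blue sphere covered √(2.5² + 0.9²) ≈ 2.7 units.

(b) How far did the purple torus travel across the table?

1.7

The purple torus moved from about (4.1, 4.1) to (4.2, 5.8), a distance of √(0.1² + 1.7²) ≈ 1.7.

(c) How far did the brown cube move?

1.4

From (7.0, 5.3) to (8.3, 5.9), the brown cube covered √(1.3² + 0.6²) ≈ 1.4 units.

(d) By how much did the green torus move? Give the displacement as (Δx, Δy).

(-1.2, -2.7)

The green torus was at about (4.6, 6.2) and moved to about (3.4, 3.5).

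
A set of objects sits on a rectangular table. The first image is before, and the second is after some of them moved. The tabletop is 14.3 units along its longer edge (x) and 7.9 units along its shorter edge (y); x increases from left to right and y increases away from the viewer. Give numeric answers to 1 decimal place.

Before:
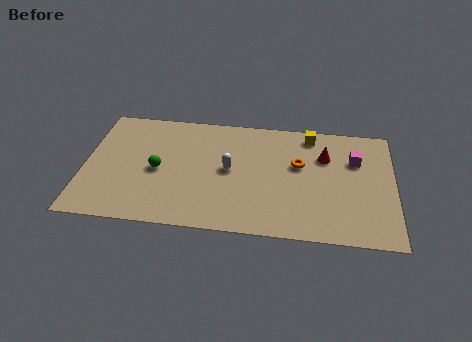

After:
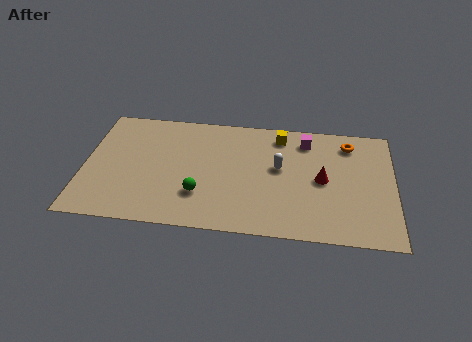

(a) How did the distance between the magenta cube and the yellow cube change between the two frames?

-1.4

The distance was about 2.6 in the first image and 1.2 in the second, so they moved 1.4 units closer together.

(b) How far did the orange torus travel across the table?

2.9

From (9.9, 4.8) to (12.2, 6.5), the orange torus covered √(2.3² + 1.7²) ≈ 2.9 units.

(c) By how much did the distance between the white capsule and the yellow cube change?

-2.4

They were about 4.6 units apart before and 2.2 after — 2.4 units closer together.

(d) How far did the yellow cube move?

1.4

The yellow cube was near (10.4, 6.9) before and (9.0, 6.7) after, so it travelled √(1.4² + 0.2²) ≈ 1.4 units.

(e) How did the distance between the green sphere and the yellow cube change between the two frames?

-2.0

They were about 7.7 units apart before and 5.7 after — 2.0 units closer together.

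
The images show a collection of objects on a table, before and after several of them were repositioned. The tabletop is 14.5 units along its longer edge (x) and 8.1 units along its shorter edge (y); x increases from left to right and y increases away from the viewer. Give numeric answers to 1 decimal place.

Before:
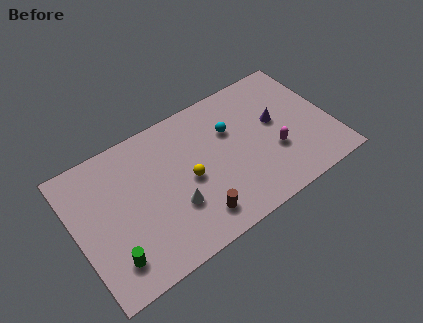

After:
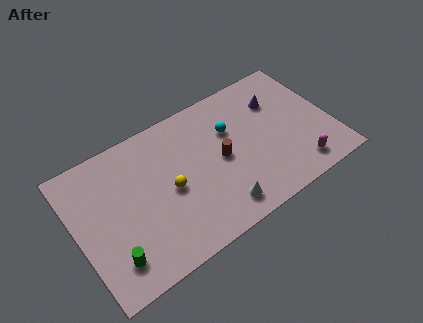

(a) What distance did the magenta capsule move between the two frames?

1.9

From (11.1, 2.9) to (12.2, 1.3), the magenta capsule covered √(1.1² + 1.6²) ≈ 1.9 units.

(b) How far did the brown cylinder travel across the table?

3.1

The brown cylinder moved from about (6.3, 1.5) to (8.2, 4.0), a distance of √(1.9² + 2.5²) ≈ 3.1.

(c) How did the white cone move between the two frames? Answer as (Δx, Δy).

(2.3, -1.4)

The white cone started near (5.3, 2.7) and ended near (7.6, 1.3).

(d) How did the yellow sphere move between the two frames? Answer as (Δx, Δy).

(-1.1, 0.0)

The yellow sphere started near (6.3, 3.8) and ended near (5.2, 3.8).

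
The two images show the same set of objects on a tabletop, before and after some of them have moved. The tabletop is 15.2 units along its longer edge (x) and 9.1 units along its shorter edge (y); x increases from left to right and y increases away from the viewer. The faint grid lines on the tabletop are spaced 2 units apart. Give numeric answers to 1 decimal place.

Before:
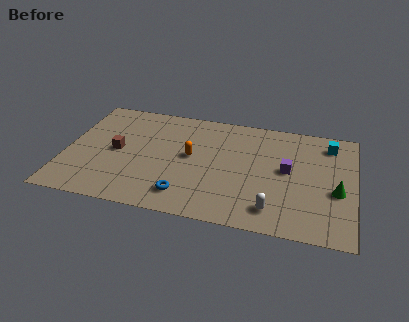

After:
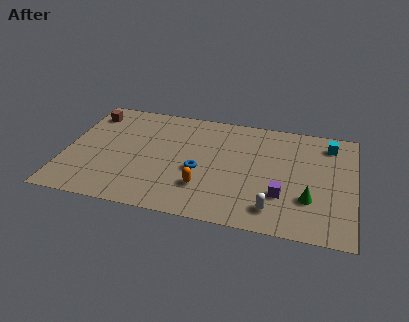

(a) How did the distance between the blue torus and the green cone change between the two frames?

-2.2

The distance was about 8.1 in the first image and 5.9 in the second, so they moved 2.2 units closer together.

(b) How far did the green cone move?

1.7

From (14.3, 3.7) to (12.9, 2.8), the green cone covered √(1.4² + 0.9²) ≈ 1.7 units.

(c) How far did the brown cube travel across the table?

3.4

From (2.7, 4.5) to (1.0, 7.4), the brown cube covered √(1.7² + 2.9²) ≈ 3.4 units.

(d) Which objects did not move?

the white capsule and the cyan cube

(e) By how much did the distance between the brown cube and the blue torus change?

+2.4

They were about 4.7 units apart before and 7.1 after — 2.4 units further apart.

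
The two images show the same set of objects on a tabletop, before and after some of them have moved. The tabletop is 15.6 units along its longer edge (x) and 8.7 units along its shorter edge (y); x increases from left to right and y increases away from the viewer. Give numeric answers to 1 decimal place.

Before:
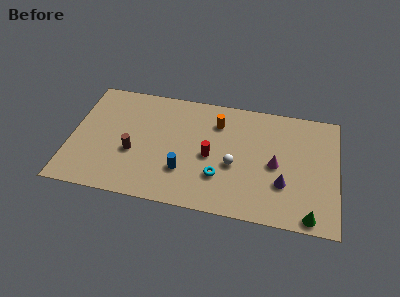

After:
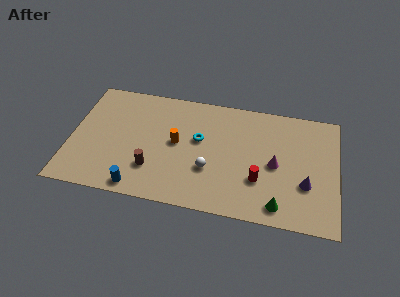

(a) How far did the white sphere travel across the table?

1.5

The white sphere was near (9.6, 3.6) before and (8.2, 3.0) after, so it travelled √(1.4² + 0.6²) ≈ 1.5 units.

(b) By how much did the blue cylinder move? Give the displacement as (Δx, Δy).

(-2.5, -1.7)

From the two frames, the blue cylinder sits at roughly (6.7, 2.6) before and (4.2, 0.9) after.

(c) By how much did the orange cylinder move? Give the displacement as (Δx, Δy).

(-2.3, -2.0)

The orange cylinder was at about (8.5, 6.6) and moved to about (6.2, 4.6).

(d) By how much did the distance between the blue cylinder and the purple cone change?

+4.0

They were about 5.8 units apart before and 9.8 after — 4.0 units further apart.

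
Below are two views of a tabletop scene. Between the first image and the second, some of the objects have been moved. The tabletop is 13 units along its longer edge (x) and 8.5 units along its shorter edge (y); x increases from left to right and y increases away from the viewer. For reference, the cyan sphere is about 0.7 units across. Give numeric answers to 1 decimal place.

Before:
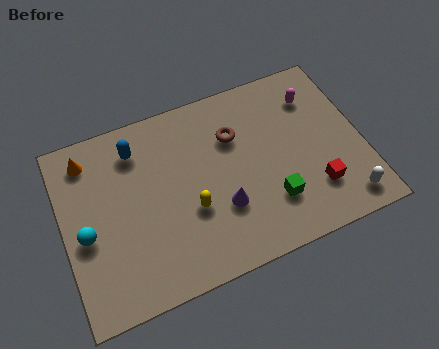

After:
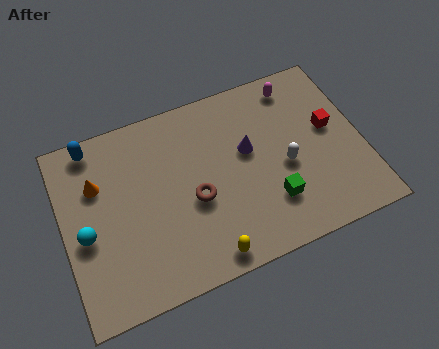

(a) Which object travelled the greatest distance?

the white capsule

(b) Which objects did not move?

the cyan sphere and the green cube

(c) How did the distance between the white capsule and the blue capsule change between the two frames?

-1.3

Before: roughly 10.2 units apart; after: 8.9. That's 1.3 units closer together.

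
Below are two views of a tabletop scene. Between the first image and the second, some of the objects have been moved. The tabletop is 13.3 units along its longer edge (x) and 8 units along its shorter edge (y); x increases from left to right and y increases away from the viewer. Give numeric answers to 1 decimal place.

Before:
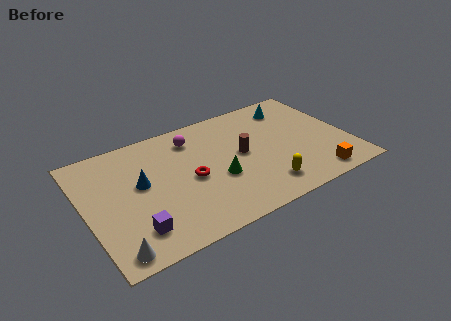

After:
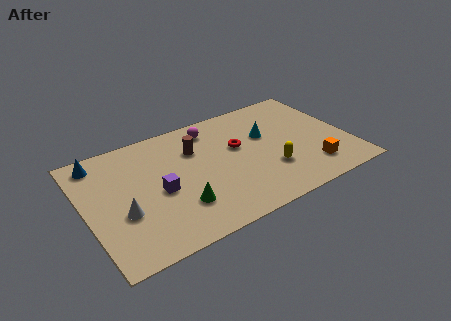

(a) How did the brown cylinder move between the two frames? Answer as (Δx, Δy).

(-2.2, 1.4)

From the two frames, the brown cylinder sits at roughly (7.9, 4.2) before and (5.7, 5.6) after.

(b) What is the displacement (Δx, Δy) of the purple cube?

(1.5, 1.9)

The purple cube started near (2.1, 1.7) and ended near (3.6, 3.6).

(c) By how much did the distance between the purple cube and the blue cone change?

+1.3

They were about 2.9 units apart before and 4.2 after — 1.3 units further apart.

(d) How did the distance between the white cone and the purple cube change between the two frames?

+0.6

They were about 1.4 units apart before and 2.0 after — 0.6 units further apart.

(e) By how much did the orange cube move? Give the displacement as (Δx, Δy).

(-0.1, 0.7)

The orange cube started near (11.2, 1.0) and ended near (11.1, 1.7).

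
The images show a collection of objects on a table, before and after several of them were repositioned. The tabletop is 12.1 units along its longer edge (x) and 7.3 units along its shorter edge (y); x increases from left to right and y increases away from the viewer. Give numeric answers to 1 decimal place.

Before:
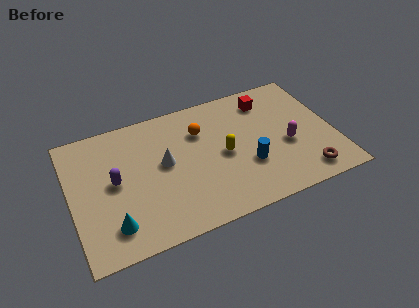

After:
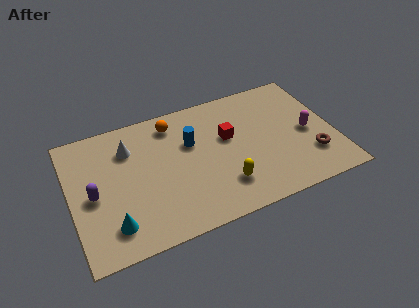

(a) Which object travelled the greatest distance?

the blue cylinder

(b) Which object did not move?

the cyan cone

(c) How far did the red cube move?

2.5

From (9.3, 5.9) to (7.3, 4.4), the red cube covered √(2.0² + 1.5²) ≈ 2.5 units.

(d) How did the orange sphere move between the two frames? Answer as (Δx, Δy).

(-1.2, 0.9)

The orange sphere was at about (6.1, 5.2) and moved to about (4.9, 6.1).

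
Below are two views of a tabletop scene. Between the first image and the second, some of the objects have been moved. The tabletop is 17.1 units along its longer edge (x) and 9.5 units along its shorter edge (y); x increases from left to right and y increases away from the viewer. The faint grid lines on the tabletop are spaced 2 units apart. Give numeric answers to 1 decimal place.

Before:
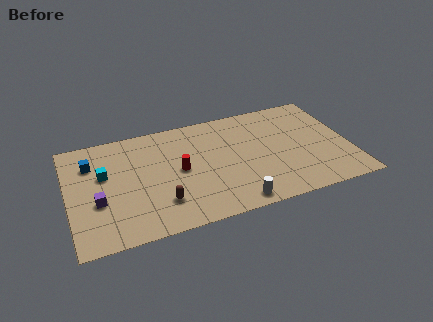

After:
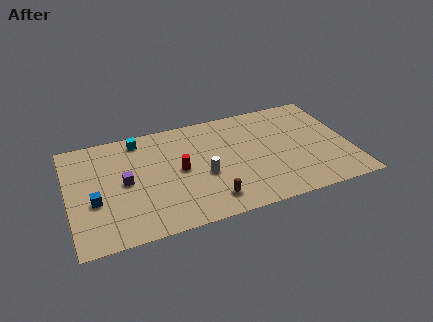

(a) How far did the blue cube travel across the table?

3.3

From (1.5, 7.0) to (1.5, 3.7), the blue cube covered √(0.0² + 3.3²) ≈ 3.3 units.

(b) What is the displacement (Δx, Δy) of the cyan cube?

(2.3, 2.5)

The cyan cube was at about (2.2, 5.8) and moved to about (4.5, 8.3).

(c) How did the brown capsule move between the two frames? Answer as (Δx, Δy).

(2.9, -0.7)

The brown capsule was at about (5.4, 2.4) and moved to about (8.3, 1.7).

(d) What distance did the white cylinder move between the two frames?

3.3

The white cylinder moved from about (9.7, 1.0) to (8.1, 3.9), a distance of √(1.6² + 2.9²) ≈ 3.3.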